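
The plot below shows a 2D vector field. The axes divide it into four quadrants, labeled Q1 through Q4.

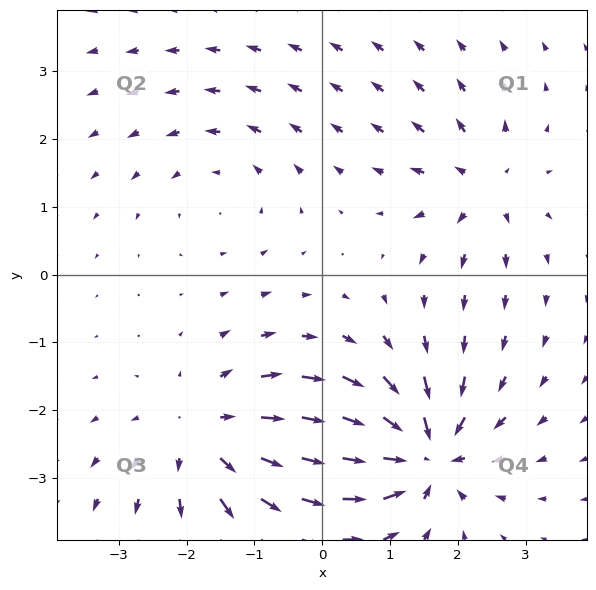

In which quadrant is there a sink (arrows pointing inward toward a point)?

The sink sits at approximately (1.5, -2.6), which lies in quadrant Q4. The divergence there is about -7, negative as expected for a sink.

Q4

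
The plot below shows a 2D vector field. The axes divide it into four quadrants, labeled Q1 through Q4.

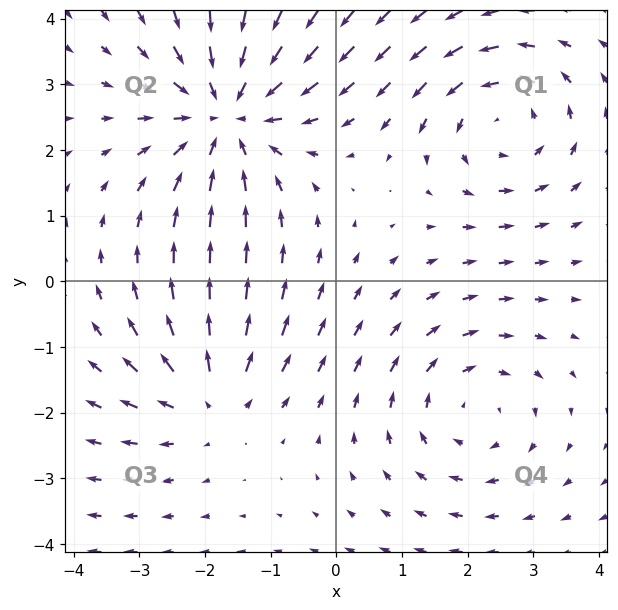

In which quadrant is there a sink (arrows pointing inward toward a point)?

Q2

The sink sits at approximately (-1.7, 2.5), which lies in quadrant Q2. The divergence there is about -4, negative as expected for a sink.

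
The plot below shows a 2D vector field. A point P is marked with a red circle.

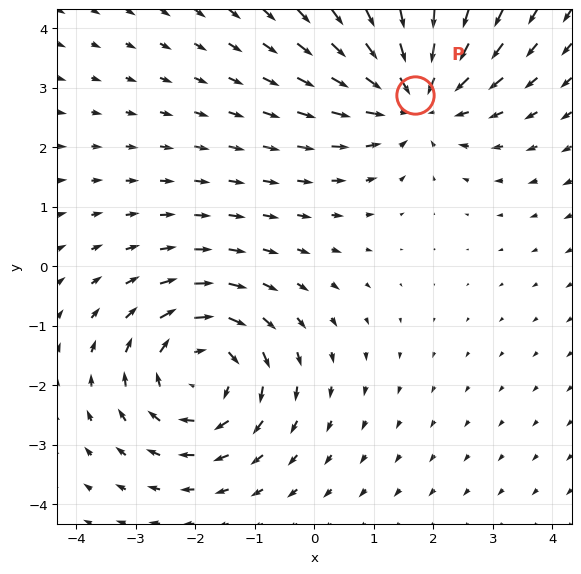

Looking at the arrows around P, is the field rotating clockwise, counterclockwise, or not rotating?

not rotating

Near P at (1.7, 2.9) the arrows show no circulation. The curl there is ≈0.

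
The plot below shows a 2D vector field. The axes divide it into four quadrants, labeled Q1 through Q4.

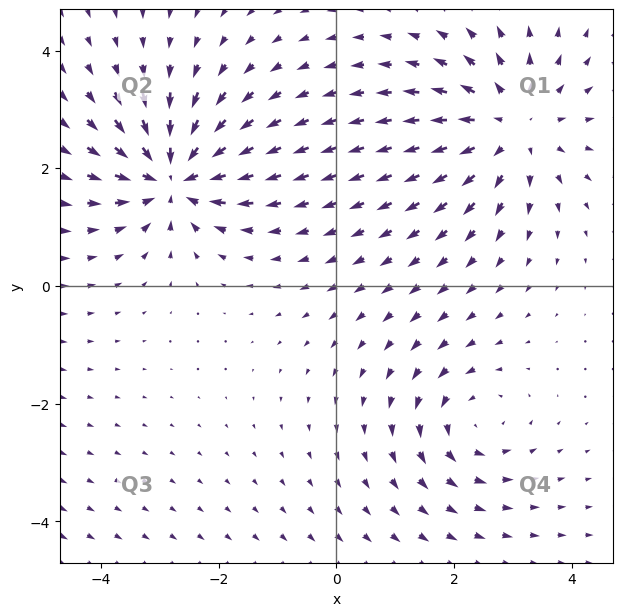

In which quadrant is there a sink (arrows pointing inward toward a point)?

The sink sits at approximately (-2.8, 1.8), which lies in quadrant Q2. The divergence there is about -6, negative as expected for a sink.

Q2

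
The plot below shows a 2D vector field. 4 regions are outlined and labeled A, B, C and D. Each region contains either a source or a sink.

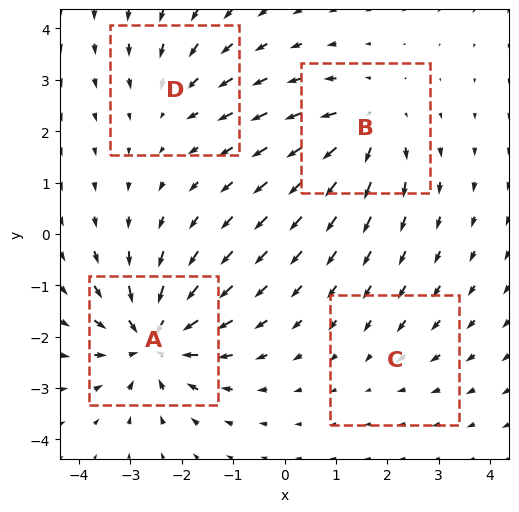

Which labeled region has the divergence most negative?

A

Divergence at each region's feature centre — A: about -8, B: about +5, C: about -2, D: about -3. Region A is most negative.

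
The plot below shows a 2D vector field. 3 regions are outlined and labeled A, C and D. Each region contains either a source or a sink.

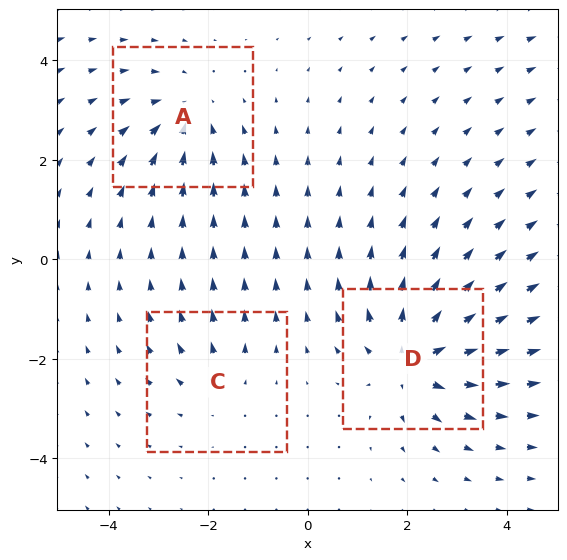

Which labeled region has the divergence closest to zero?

Divergence at each region's feature centre — A: about -3, C: about +2, D: about +5. Region C is closest to zero.

C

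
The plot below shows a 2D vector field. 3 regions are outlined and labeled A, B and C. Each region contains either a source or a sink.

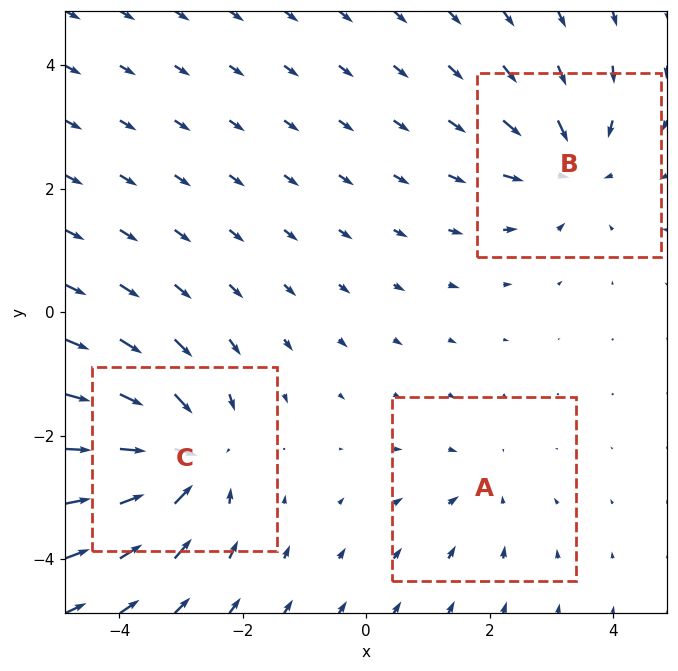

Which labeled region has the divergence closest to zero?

A

Divergence at each region's feature centre — A: about -2, B: about -4, C: about -5. Region A is closest to zero.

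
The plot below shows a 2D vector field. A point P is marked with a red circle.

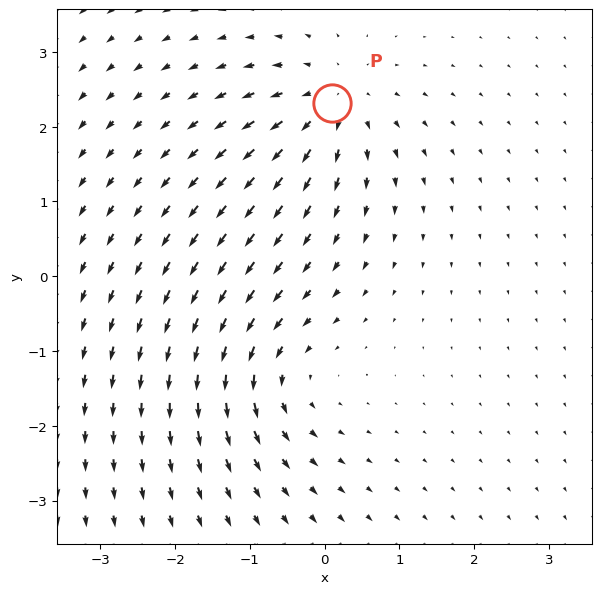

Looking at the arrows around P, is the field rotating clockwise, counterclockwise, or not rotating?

Near P at (0.1, 2.3) the arrows show no circulation. The curl there is ≈0.

not rotating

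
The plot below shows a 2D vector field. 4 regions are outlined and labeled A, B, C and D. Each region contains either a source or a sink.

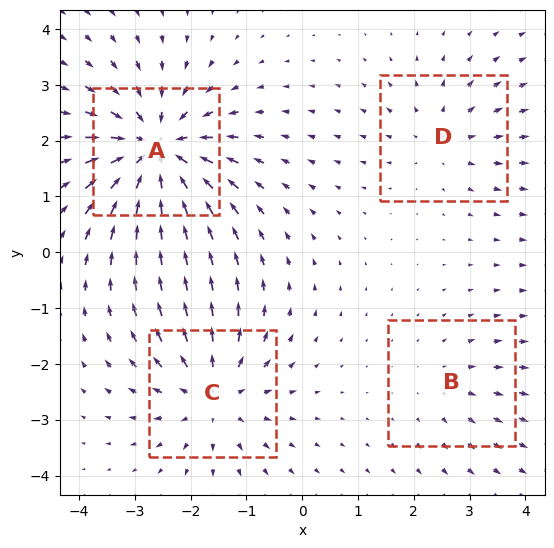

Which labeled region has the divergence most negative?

Divergence at each region's feature centre — A: about -7, B: about +2, C: about +5, D: about +3. Region A is most negative.

A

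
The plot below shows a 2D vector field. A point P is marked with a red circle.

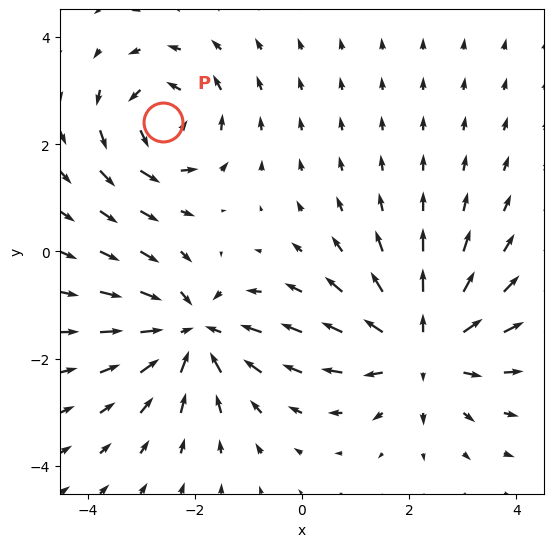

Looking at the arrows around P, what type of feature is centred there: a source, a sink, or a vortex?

vortex

At P (-2.6, 2.4) the arrows circulate counterclockwise. Divergence ≈0, curl about +5 — near-zero divergence with nonzero curl is a vortex.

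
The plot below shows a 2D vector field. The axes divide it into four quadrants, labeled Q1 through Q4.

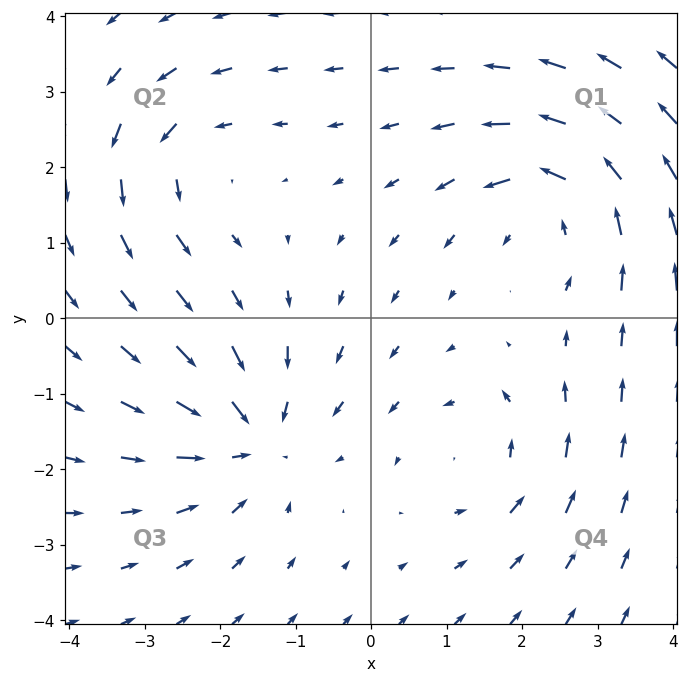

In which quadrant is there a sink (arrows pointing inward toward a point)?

The sink sits at approximately (-1.6, -1.6), which lies in quadrant Q3. The divergence there is about -5, negative as expected for a sink.

Q3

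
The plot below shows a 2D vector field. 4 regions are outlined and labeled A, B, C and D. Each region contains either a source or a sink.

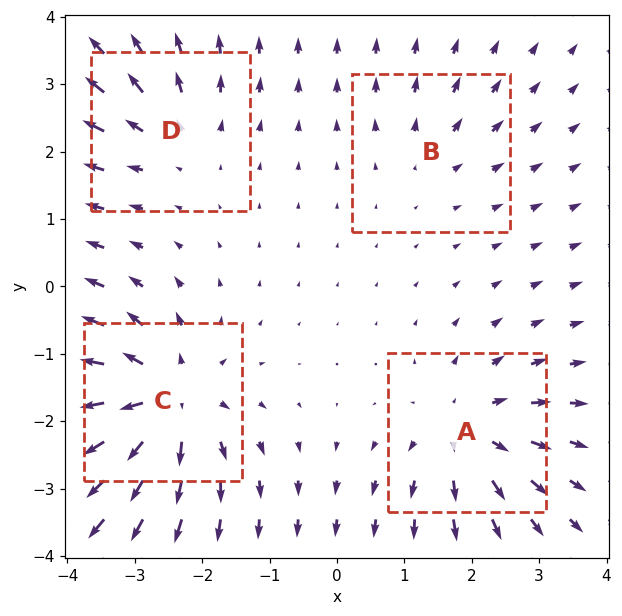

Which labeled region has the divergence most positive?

Divergence at each region's feature centre — A: about +5, B: about +2, C: about +7, D: about +4. Region C is most positive.

C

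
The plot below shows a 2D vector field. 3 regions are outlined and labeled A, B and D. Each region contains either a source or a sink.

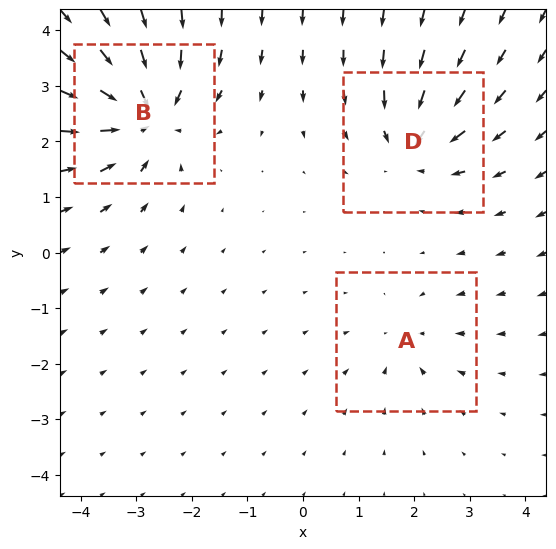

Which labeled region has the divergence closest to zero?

A

Divergence at each region's feature centre — A: about -2, B: about -5, D: about -4. Region A is closest to zero.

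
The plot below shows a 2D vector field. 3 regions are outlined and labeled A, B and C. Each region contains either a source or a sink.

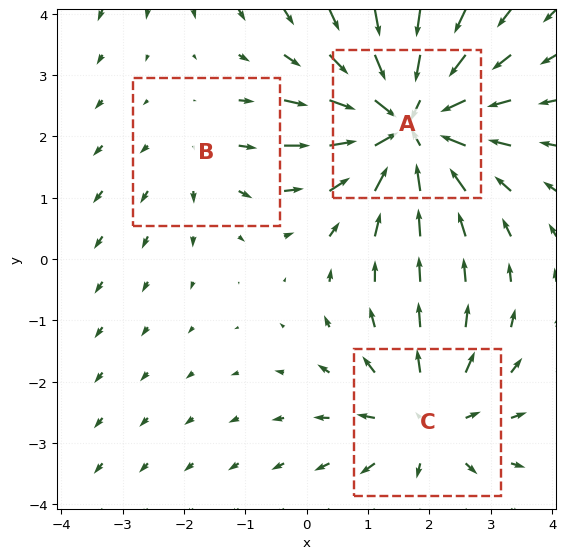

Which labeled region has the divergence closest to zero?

Divergence at each region's feature centre — A: about -4, B: about +1, C: about +3. Region B is closest to zero.

B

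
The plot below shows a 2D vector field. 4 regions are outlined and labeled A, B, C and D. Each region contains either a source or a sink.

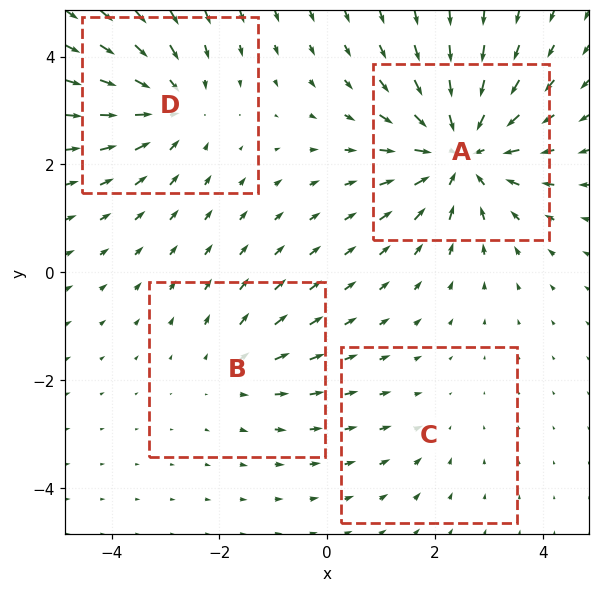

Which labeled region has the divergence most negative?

A

Divergence at each region's feature centre — A: about -7, B: about +3, C: about -2, D: about -4. Region A is most negative.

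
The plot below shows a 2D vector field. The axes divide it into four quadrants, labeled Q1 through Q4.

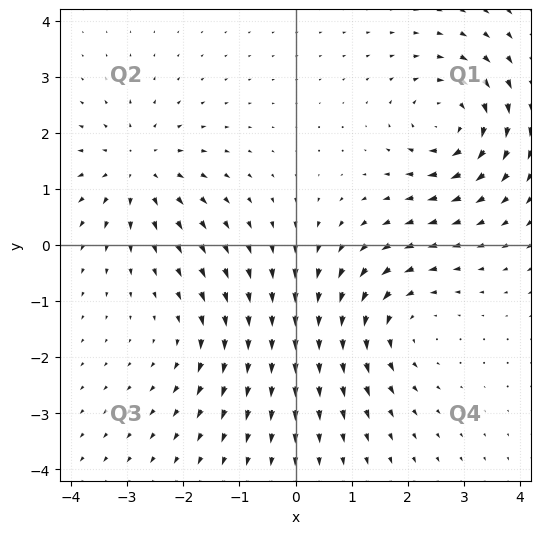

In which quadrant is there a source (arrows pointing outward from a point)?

The source sits at approximately (-2.8, 1.4), which lies in quadrant Q2. The divergence there is about +4, positive as expected for a source.

Q2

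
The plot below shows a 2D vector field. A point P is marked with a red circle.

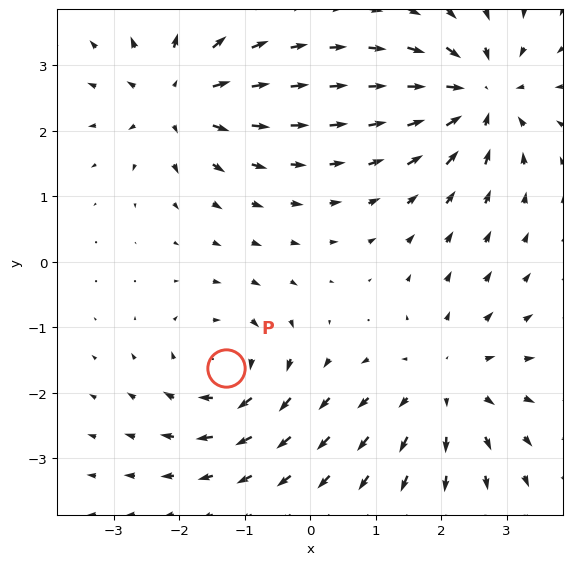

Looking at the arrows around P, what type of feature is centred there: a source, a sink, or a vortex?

vortex

At P (-1.3, -1.6) the arrows circulate clockwise. Divergence ≈0, curl about -5 — near-zero divergence with nonzero curl is a vortex.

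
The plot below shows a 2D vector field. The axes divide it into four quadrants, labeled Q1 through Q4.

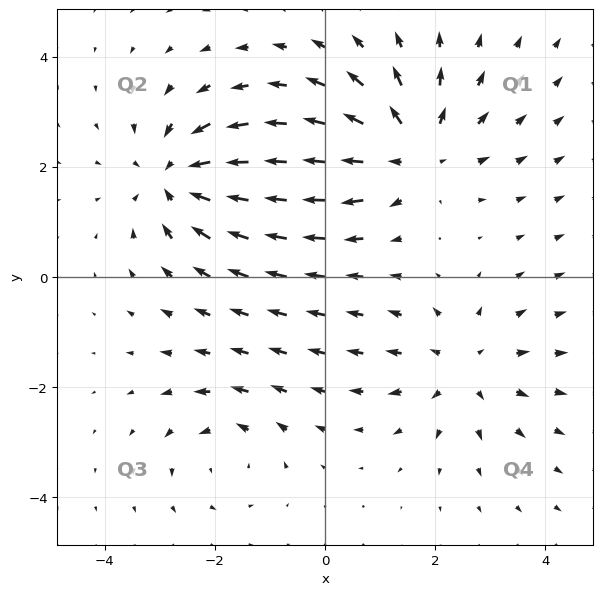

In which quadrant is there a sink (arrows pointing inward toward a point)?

Q2

The sink sits at approximately (-2.7, 1.8), which lies in quadrant Q2. The divergence there is about -5, negative as expected for a sink.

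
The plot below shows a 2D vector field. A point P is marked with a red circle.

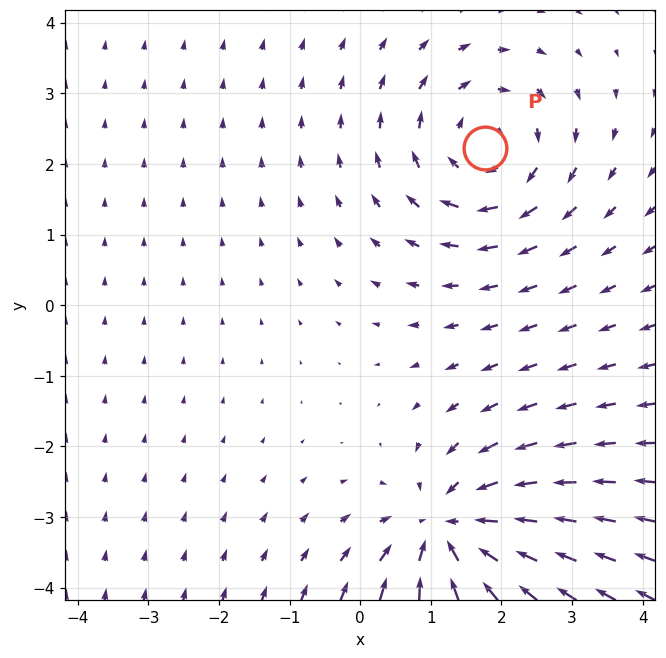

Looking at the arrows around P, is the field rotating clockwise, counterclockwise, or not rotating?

Near P at (1.8, 2.2) the arrows circulate clockwise. The curl (z-component) there is about -3; negative curl means clockwise rotation.

clockwise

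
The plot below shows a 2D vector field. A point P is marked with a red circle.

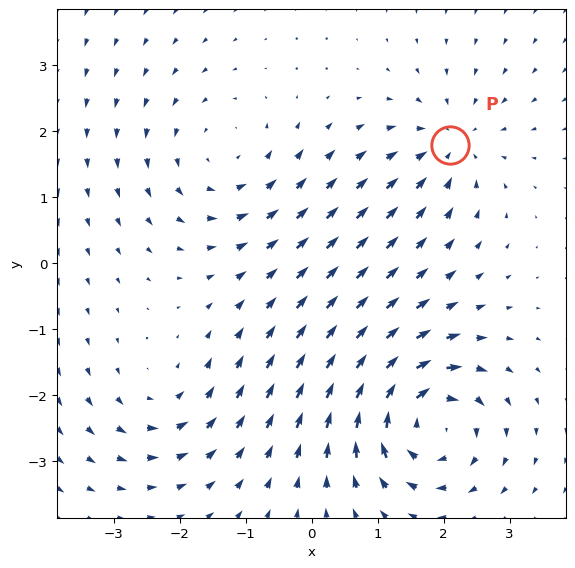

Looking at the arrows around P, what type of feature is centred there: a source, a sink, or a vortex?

sink

At P (2.1, 1.8) the arrows converge inward. Divergence about -4, curl ≈0 — negative divergence with near-zero curl is a sink.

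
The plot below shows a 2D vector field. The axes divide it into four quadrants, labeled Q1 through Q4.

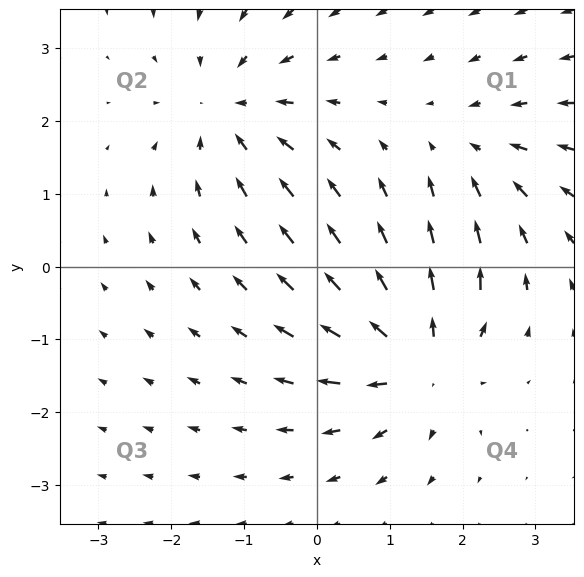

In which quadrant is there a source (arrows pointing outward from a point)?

Q4

The source sits at approximately (1.4, -1.2), which lies in quadrant Q4. The divergence there is about +6, positive as expected for a source.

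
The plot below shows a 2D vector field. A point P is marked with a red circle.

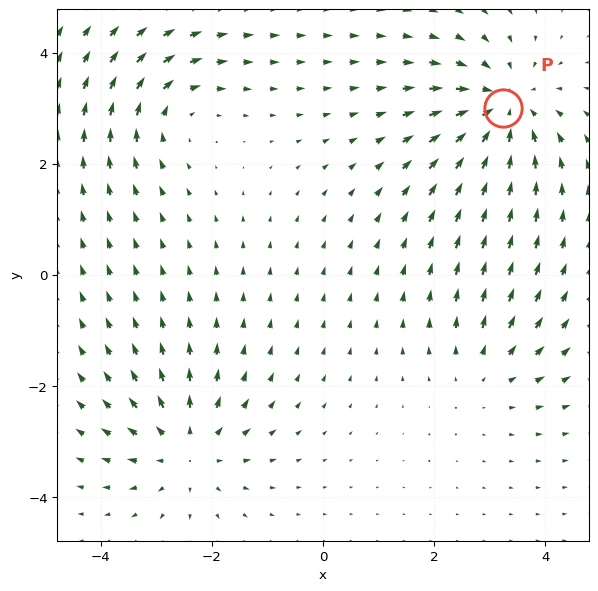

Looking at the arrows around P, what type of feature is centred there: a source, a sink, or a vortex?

At P (3.2, 3.0) the arrows converge inward. Divergence about -5, curl ≈0 — negative divergence with near-zero curl is a sink.

sink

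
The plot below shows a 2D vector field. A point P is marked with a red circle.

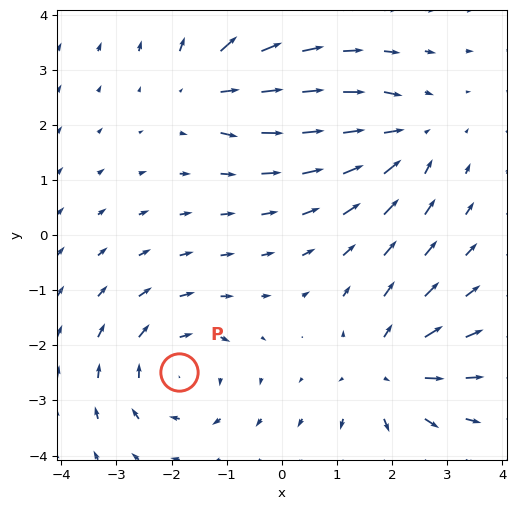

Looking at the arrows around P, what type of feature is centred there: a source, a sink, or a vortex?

vortex

At P (-1.9, -2.5) the arrows circulate clockwise. Divergence ≈0, curl about -3 — near-zero divergence with nonzero curl is a vortex.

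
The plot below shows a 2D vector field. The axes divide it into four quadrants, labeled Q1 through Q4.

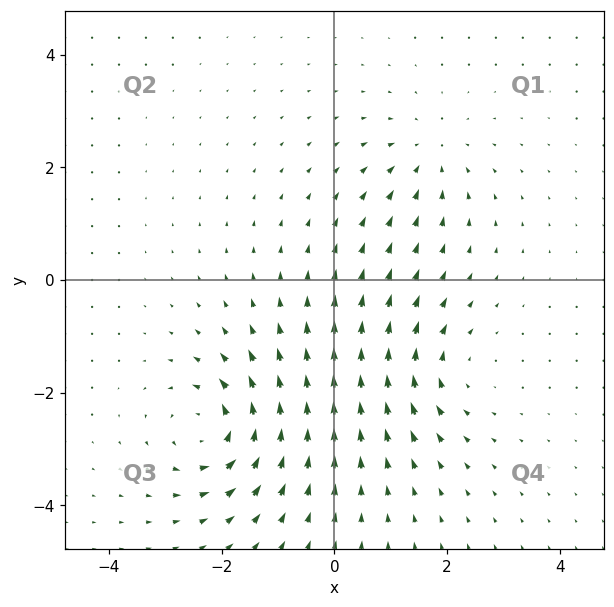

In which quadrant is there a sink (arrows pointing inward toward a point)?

The sink sits at approximately (1.7, 2.2), which lies in quadrant Q1. The divergence there is about -3, negative as expected for a sink.

Q1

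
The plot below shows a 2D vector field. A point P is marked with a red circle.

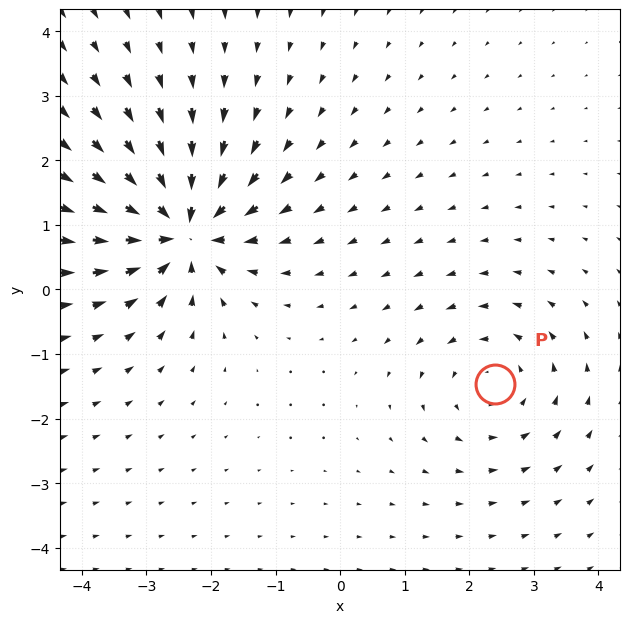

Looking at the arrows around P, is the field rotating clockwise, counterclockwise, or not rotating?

counterclockwise

Near P at (2.4, -1.5) the arrows circulate counterclockwise. The curl (z-component) there is about +3; positive curl means counterclockwise rotation.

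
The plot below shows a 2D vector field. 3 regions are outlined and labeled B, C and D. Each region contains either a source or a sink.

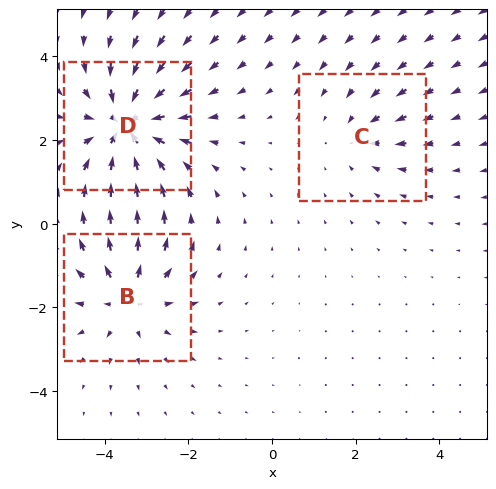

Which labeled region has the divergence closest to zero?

C

Divergence at each region's feature centre — B: about +4, C: about -2, D: about -5. Region C is closest to zero.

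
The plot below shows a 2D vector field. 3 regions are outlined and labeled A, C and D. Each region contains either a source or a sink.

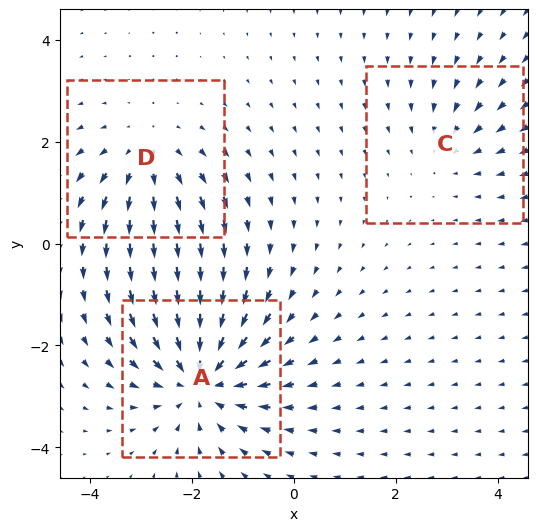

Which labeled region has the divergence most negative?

Divergence at each region's feature centre — A: about -4, C: about -2, D: about +3. Region A is most negative.

A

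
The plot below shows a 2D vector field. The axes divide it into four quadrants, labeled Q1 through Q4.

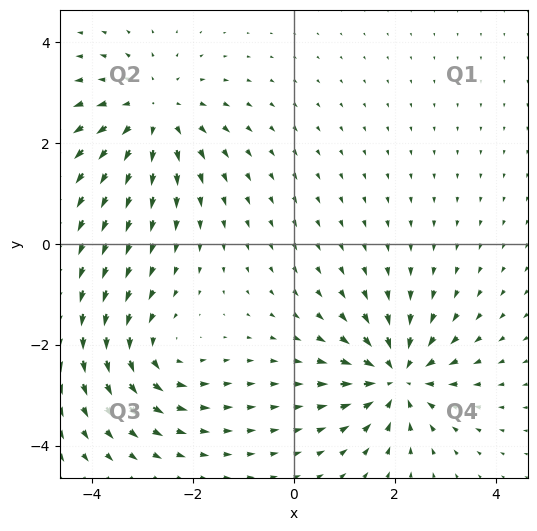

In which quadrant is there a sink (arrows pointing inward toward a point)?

The sink sits at approximately (2.0, -2.6), which lies in quadrant Q4. The divergence there is about -5, negative as expected for a sink.

Q4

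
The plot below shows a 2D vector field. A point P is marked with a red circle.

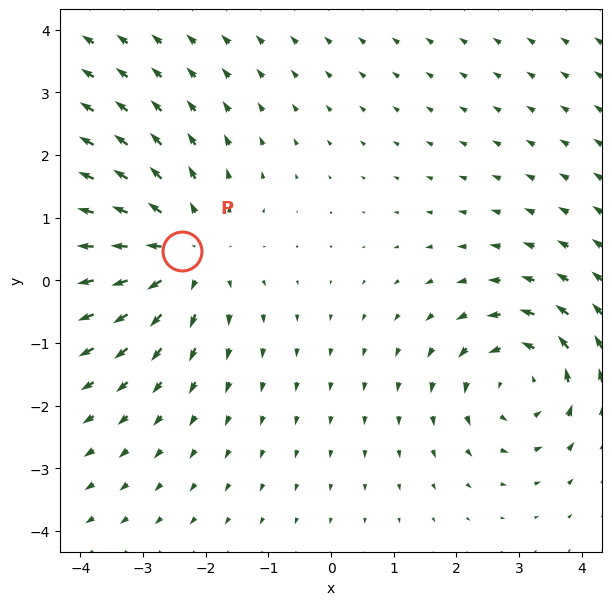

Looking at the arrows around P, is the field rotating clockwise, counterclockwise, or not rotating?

Near P at (-2.4, 0.5) the arrows show no circulation. The curl there is ≈0.

not rotating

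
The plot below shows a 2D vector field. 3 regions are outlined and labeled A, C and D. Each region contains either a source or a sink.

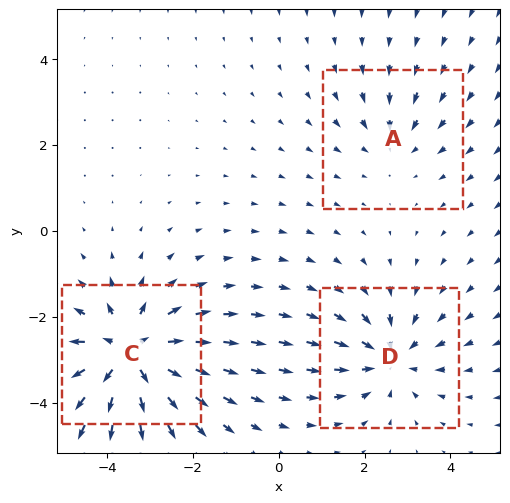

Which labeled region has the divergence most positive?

C

Divergence at each region's feature centre — A: about -2, C: about +4, D: about -3. Region C is most positive.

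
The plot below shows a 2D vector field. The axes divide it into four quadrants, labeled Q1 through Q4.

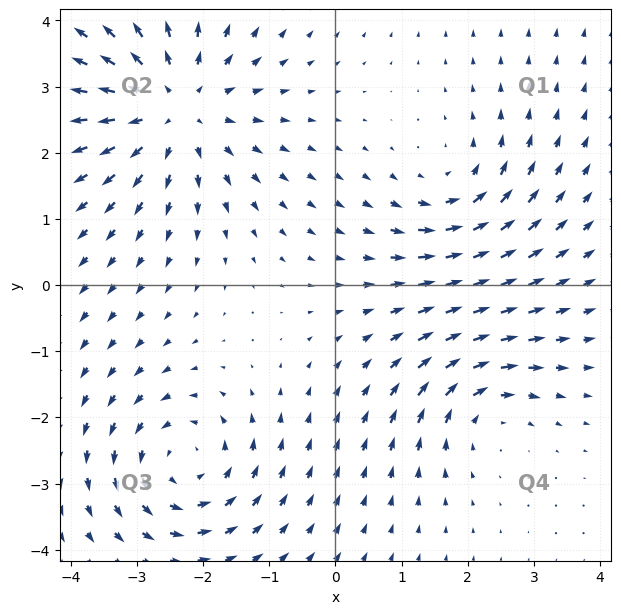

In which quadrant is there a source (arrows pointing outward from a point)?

The source sits at approximately (-2.4, 2.7), which lies in quadrant Q2. The divergence there is about +4, positive as expected for a source.

Q2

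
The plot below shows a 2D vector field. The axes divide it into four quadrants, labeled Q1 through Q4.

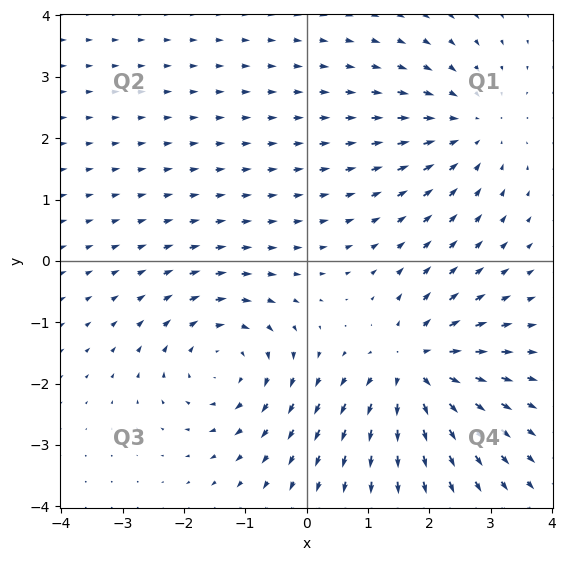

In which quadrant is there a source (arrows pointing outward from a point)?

The source sits at approximately (1.8, -1.7), which lies in quadrant Q4. The divergence there is about +6, positive as expected for a source.

Q4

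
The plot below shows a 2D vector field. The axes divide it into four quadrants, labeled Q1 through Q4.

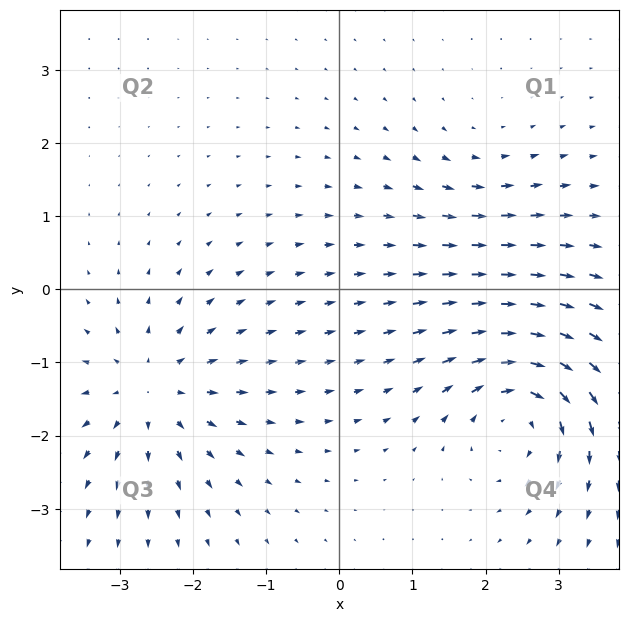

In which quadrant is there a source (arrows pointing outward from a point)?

Q3

The source sits at approximately (-2.5, -1.4), which lies in quadrant Q3. The divergence there is about +5, positive as expected for a source.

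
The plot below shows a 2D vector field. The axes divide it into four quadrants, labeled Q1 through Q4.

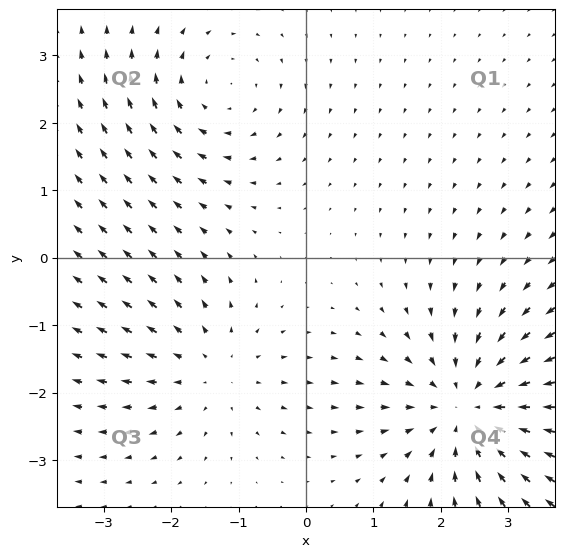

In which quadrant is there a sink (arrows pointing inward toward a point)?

The sink sits at approximately (2.4, -2.2), which lies in quadrant Q4. The divergence there is about -4, negative as expected for a sink.

Q4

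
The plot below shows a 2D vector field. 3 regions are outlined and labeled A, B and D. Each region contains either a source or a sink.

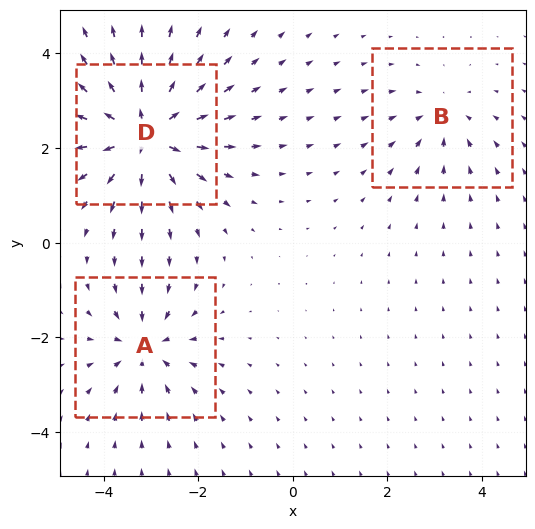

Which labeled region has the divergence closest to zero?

B

Divergence at each region's feature centre — A: about -4, B: about -2, D: about +6. Region B is closest to zero.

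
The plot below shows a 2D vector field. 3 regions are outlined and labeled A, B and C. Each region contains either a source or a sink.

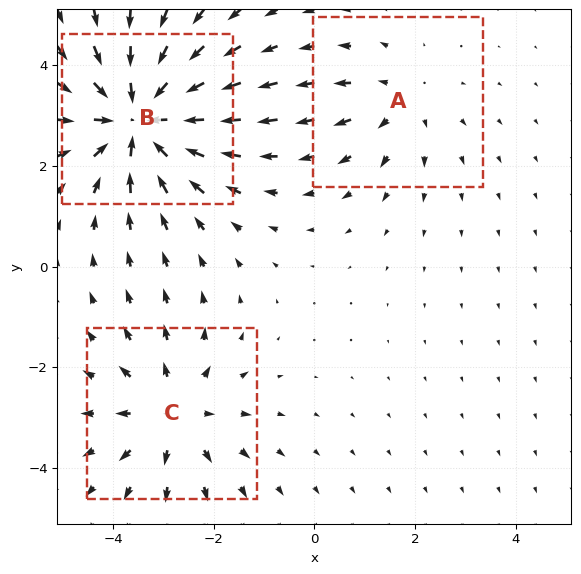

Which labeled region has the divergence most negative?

B

Divergence at each region's feature centre — A: about +2, B: about -4, C: about +3. Region B is most negative.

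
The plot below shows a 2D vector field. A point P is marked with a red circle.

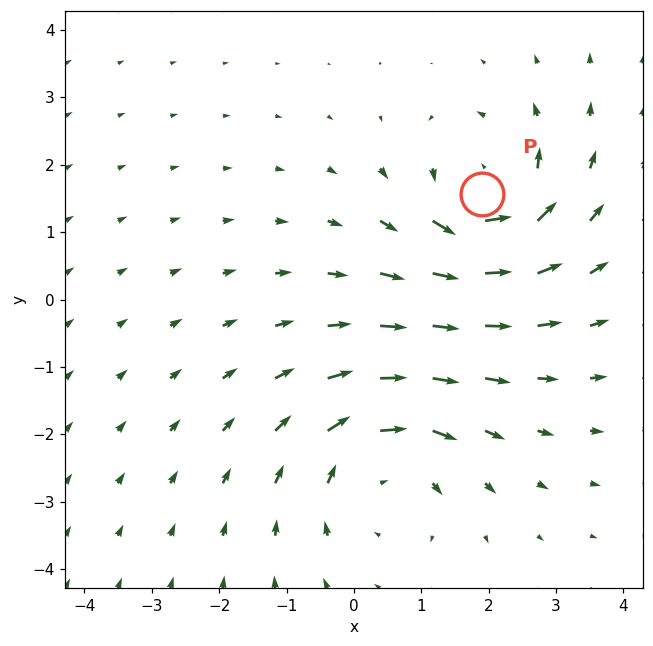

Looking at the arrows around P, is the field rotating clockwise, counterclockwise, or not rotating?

Near P at (1.9, 1.6) the arrows circulate counterclockwise. The curl (z-component) there is about +4; positive curl means counterclockwise rotation.

counterclockwise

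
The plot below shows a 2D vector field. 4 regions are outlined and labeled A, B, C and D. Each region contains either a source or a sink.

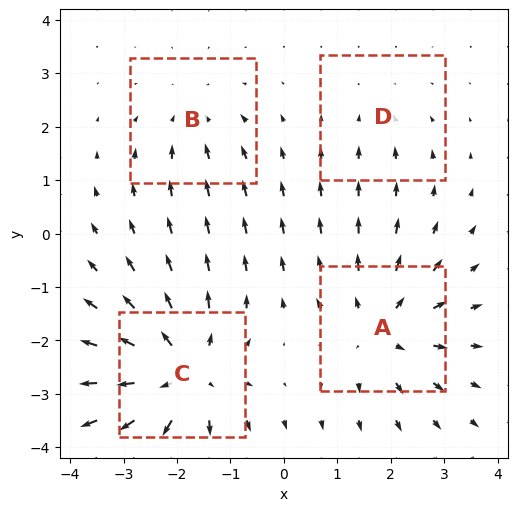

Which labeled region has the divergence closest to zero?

Divergence at each region's feature centre — A: about +5, B: about -3, C: about +6, D: about -2. Region D is closest to zero.

D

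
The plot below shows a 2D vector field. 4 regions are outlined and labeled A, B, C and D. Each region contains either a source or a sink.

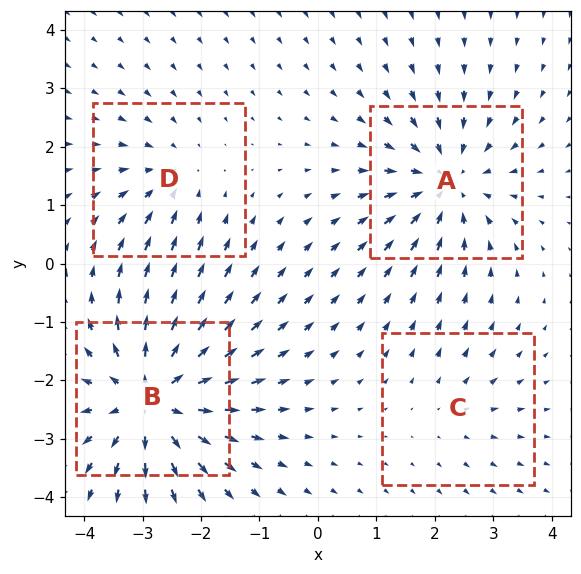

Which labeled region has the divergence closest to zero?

C

Divergence at each region's feature centre — A: about -5, B: about +6, C: about +2, D: about -3. Region C is closest to zero.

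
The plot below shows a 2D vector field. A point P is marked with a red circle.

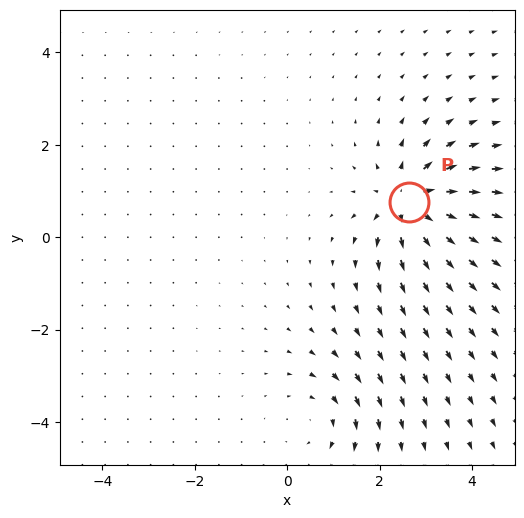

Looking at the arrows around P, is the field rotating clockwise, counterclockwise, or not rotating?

Near P at (2.6, 0.8) the arrows show no circulation. The curl there is ≈0.

not rotating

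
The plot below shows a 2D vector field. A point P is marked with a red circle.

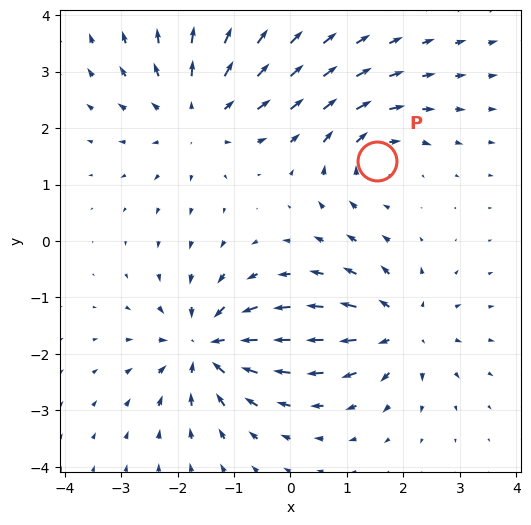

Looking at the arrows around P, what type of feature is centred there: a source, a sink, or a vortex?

vortex

At P (1.5, 1.4) the arrows circulate clockwise. Divergence ≈0, curl about -4 — near-zero divergence with nonzero curl is a vortex.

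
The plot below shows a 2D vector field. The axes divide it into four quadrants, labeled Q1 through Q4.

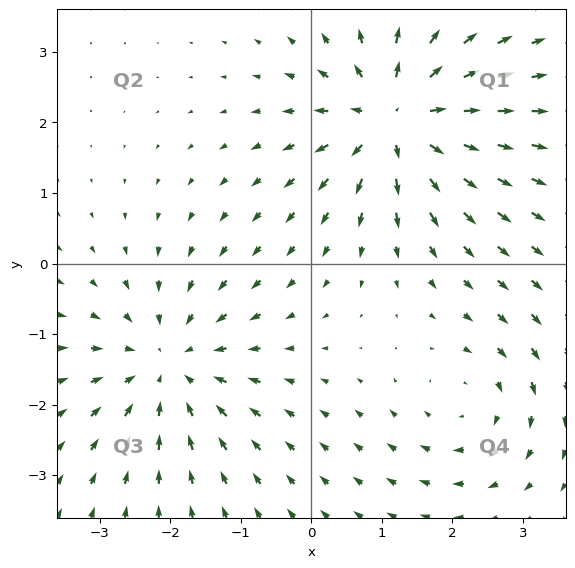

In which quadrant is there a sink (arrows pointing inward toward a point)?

The sink sits at approximately (-2.0, -1.4), which lies in quadrant Q3. The divergence there is about -3, negative as expected for a sink.

Q3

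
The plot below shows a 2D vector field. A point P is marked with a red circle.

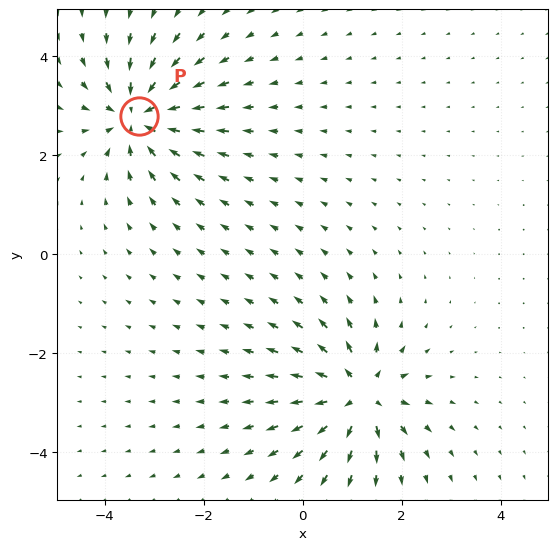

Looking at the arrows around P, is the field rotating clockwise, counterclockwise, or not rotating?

not rotating

Near P at (-3.3, 2.8) the arrows show no circulation. The curl there is ≈0.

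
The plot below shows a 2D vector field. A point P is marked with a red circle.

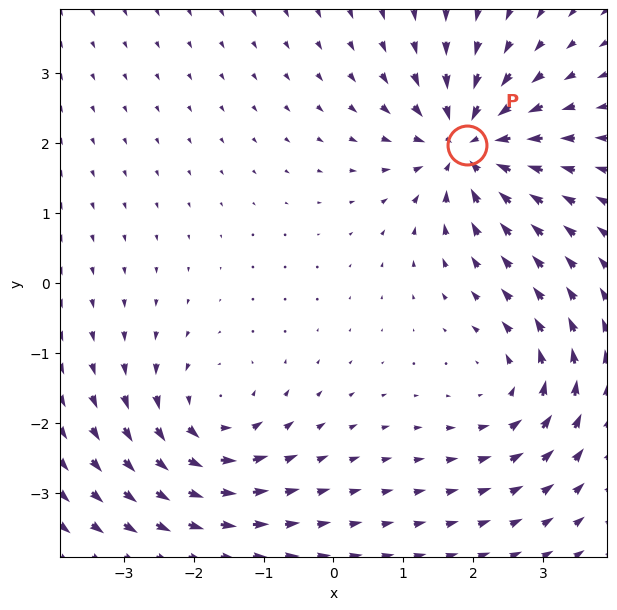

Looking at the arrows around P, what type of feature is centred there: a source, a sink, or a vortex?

sink

At P (1.9, 2.0) the arrows converge inward. Divergence about -7, curl ≈0 — negative divergence with near-zero curl is a sink.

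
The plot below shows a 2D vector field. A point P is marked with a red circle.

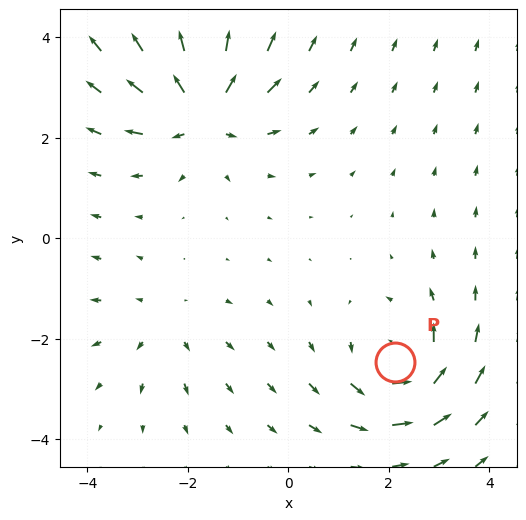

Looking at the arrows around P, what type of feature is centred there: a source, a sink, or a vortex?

At P (2.1, -2.5) the arrows circulate counterclockwise. Divergence ≈0, curl about +6 — near-zero divergence with nonzero curl is a vortex.

vortex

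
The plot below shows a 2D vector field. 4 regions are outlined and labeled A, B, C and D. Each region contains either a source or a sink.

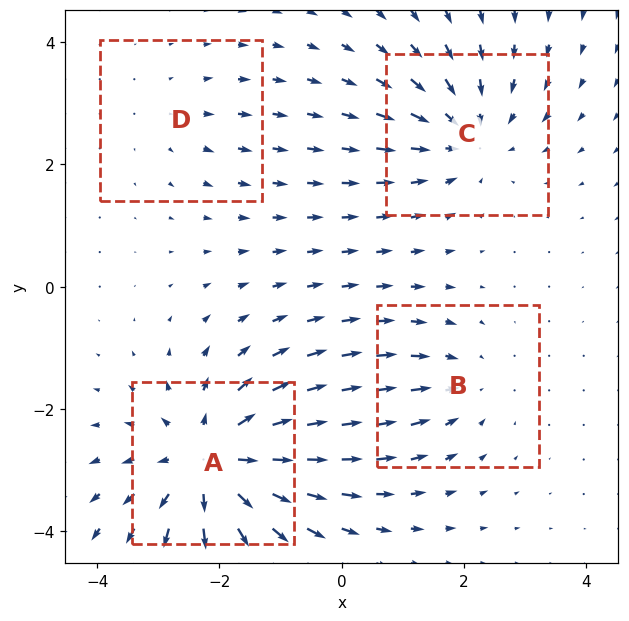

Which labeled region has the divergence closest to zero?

Divergence at each region's feature centre — A: about +7, B: about -3, C: about -4, D: about +2. Region D is closest to zero.

D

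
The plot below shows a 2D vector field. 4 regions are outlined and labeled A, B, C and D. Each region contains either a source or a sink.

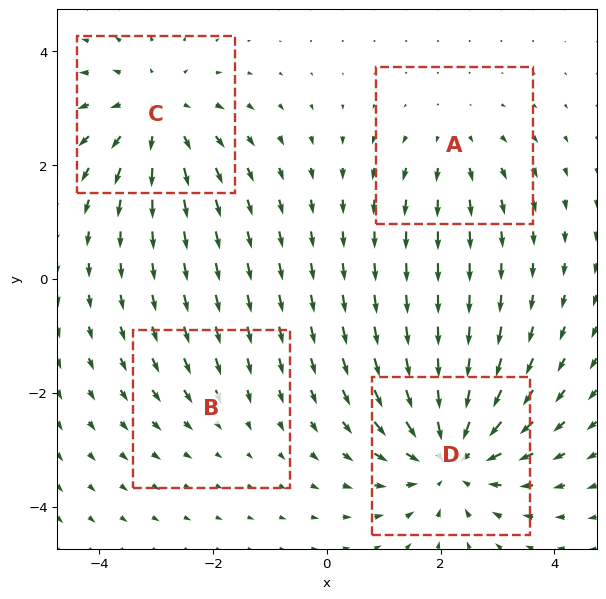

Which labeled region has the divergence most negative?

D

Divergence at each region's feature centre — A: about +3, B: about -2, C: about +4, D: about -6. Region D is most negative.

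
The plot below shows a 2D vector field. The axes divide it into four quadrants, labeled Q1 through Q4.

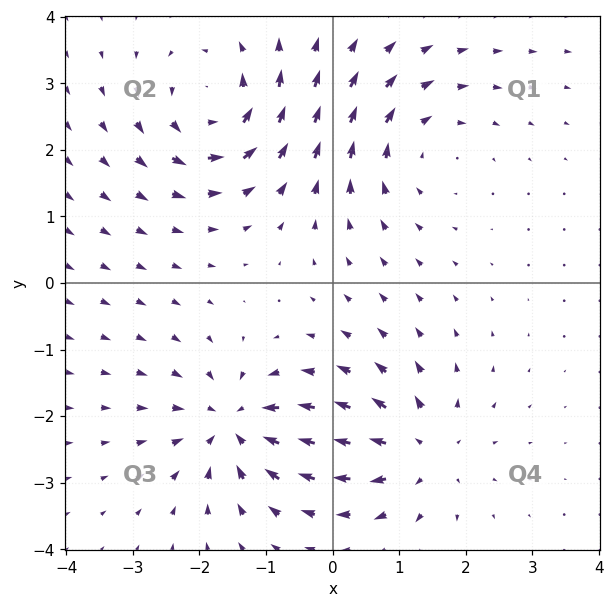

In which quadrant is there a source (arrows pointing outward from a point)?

The source sits at approximately (1.3, -2.5), which lies in quadrant Q4. The divergence there is about +4, positive as expected for a source.

Q4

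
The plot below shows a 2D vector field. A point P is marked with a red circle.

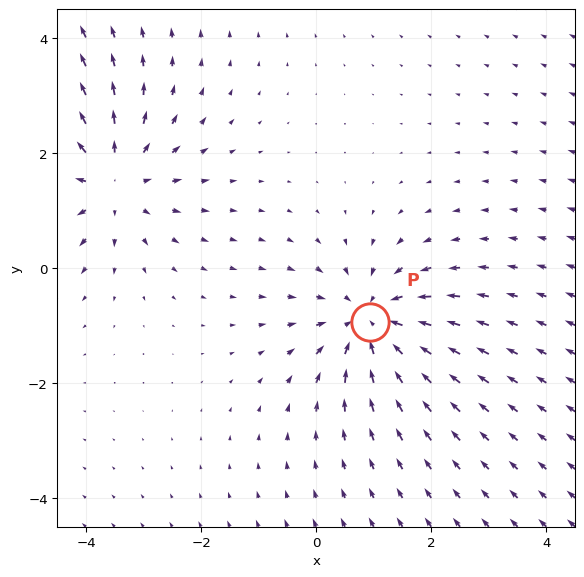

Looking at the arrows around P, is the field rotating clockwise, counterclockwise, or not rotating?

Near P at (0.9, -0.9) the arrows show no circulation. The curl there is ≈0.

not rotating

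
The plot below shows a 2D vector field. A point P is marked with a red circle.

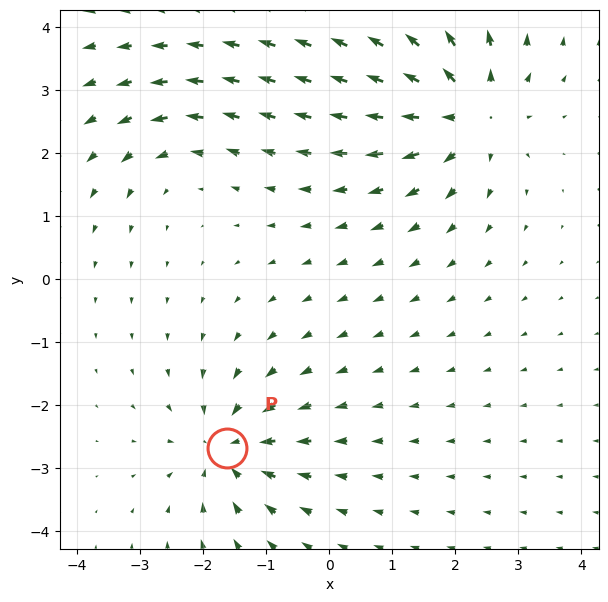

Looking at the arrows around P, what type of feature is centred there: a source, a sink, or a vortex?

At P (-1.6, -2.7) the arrows converge inward. Divergence about -5, curl ≈0 — negative divergence with near-zero curl is a sink.

sink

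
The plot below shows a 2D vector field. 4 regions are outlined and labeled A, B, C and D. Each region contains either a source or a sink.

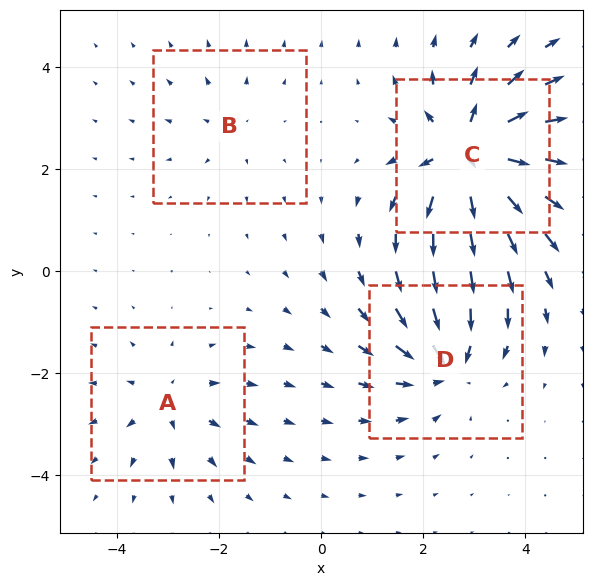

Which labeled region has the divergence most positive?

Divergence at each region's feature centre — A: about +4, B: about +2, C: about +8, D: about -5. Region C is most positive.

C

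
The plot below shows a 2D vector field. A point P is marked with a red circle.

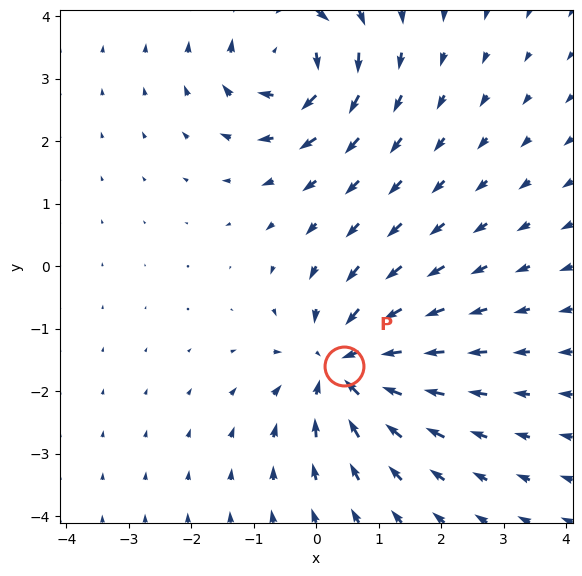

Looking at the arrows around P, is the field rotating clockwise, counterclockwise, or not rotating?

not rotating

Near P at (0.4, -1.6) the arrows show no circulation. The curl there is ≈0.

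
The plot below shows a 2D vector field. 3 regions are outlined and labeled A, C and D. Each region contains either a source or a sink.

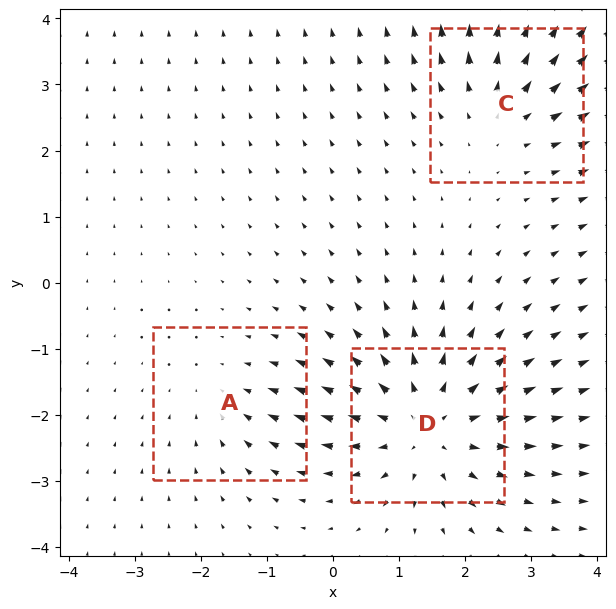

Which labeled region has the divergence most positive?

Divergence at each region's feature centre — A: about -2, C: about +3, D: about +4. Region D is most positive.

D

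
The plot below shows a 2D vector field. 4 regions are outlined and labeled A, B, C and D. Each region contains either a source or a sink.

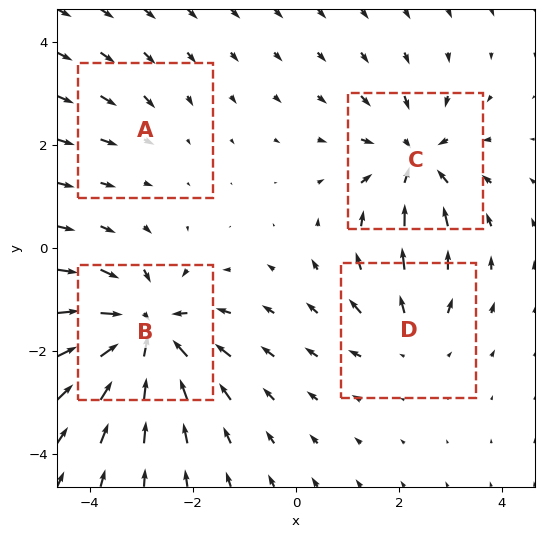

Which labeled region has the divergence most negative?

B

Divergence at each region's feature centre — A: about -2, B: about -7, C: about -5, D: about +3. Region B is most negative.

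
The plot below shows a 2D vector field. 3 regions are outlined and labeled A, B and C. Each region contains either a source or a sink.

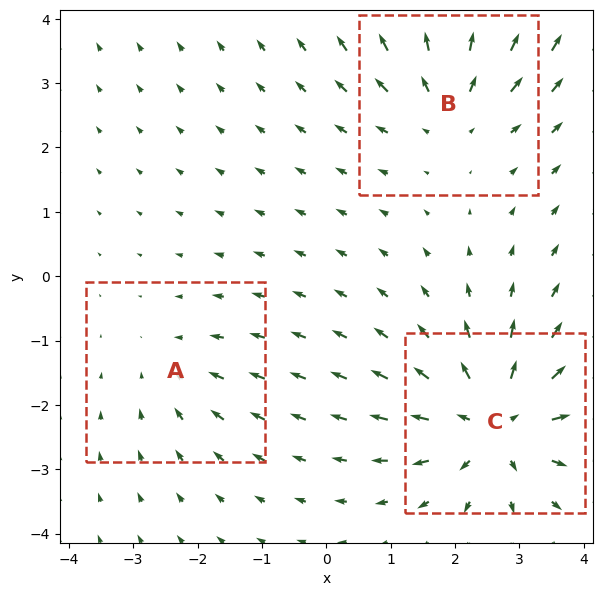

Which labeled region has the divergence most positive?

C

Divergence at each region's feature centre — A: about -2, B: about +3, C: about +5. Region C is most positive.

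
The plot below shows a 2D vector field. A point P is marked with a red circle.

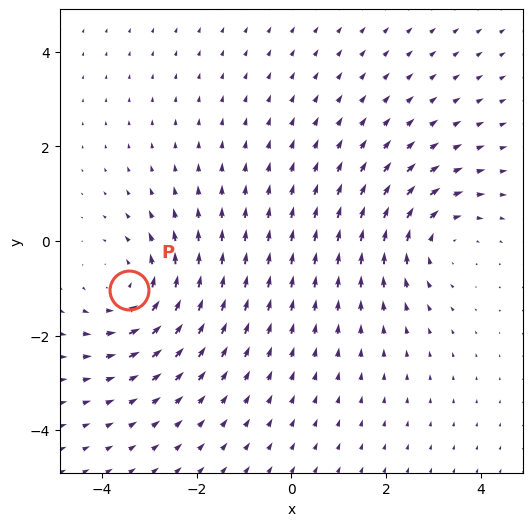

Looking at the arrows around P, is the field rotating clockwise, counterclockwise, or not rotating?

counterclockwise

Near P at (-3.4, -1.0) the arrows circulate counterclockwise. The curl (z-component) there is about +4; positive curl means counterclockwise rotation.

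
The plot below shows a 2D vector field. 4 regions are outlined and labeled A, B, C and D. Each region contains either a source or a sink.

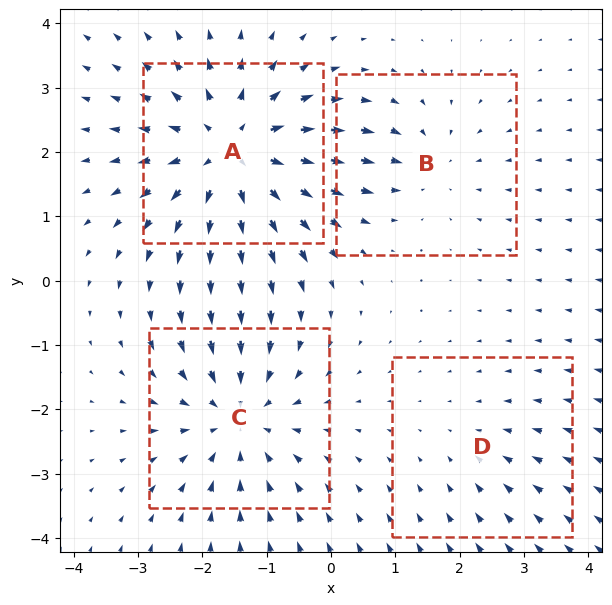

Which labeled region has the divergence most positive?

A

Divergence at each region's feature centre — A: about +6, B: about -3, C: about -4, D: about -2. Region A is most positive.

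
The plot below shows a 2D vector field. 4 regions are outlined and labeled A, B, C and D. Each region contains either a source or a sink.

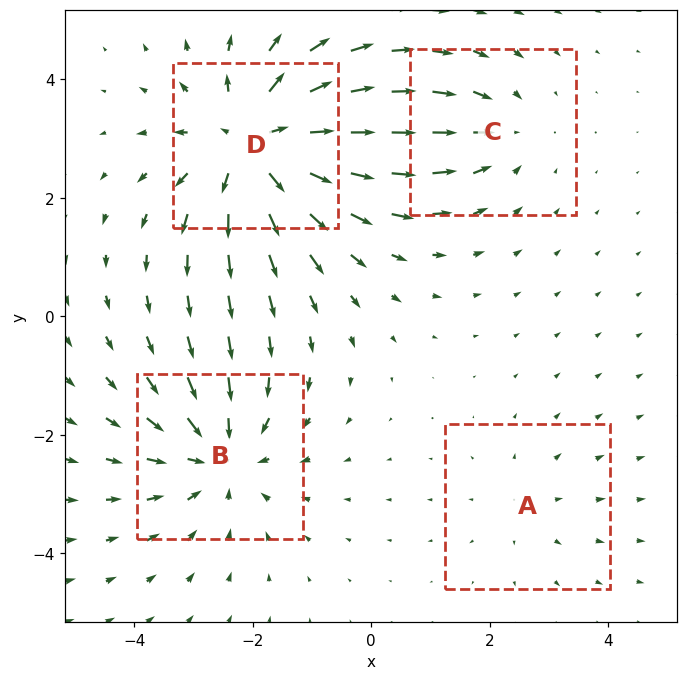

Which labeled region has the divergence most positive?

Divergence at each region's feature centre — A: about +2, B: about -5, C: about -3, D: about +6. Region D is most positive.

D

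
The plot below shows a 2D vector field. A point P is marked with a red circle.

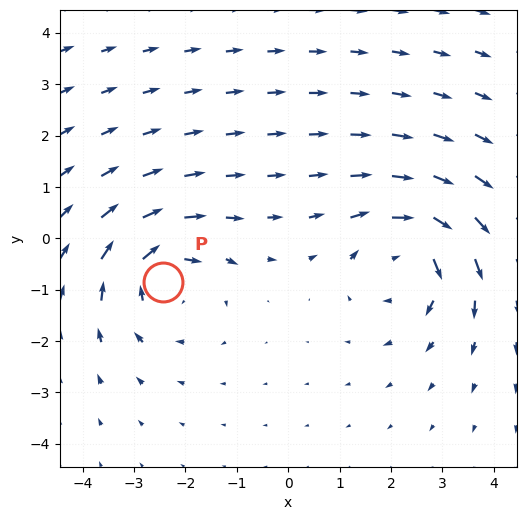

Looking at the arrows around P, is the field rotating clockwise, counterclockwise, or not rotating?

Near P at (-2.4, -0.9) the arrows circulate clockwise. The curl (z-component) there is about -4; negative curl means clockwise rotation.

clockwise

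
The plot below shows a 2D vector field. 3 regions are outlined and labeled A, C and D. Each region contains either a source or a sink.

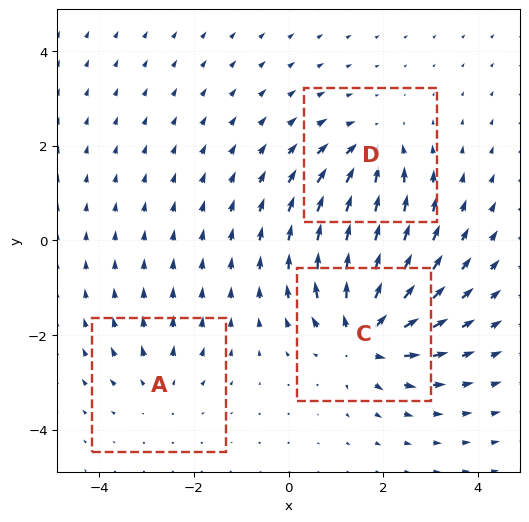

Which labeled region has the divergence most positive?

C

Divergence at each region's feature centre — A: about +2, C: about +6, D: about -4. Region C is most positive.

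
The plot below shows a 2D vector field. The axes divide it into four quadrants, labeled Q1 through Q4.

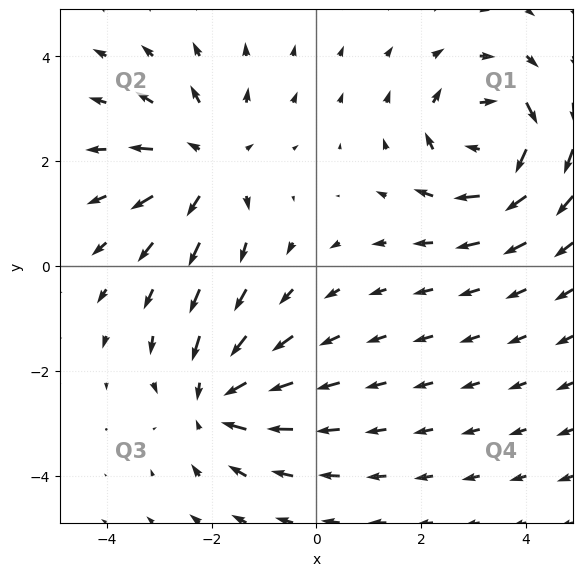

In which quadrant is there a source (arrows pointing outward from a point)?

Q2

The source sits at approximately (-2.1, 2.0), which lies in quadrant Q2. The divergence there is about +4, positive as expected for a source.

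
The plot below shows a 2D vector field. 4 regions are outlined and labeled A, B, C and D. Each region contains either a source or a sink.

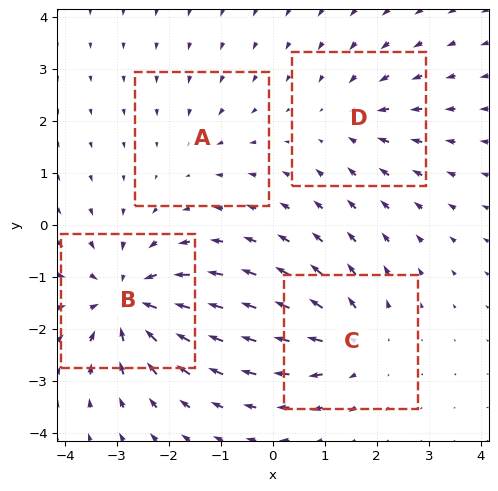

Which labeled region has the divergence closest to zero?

Divergence at each region's feature centre — A: about -2, B: about -7, C: about +5, D: about -3. Region A is closest to zero.

A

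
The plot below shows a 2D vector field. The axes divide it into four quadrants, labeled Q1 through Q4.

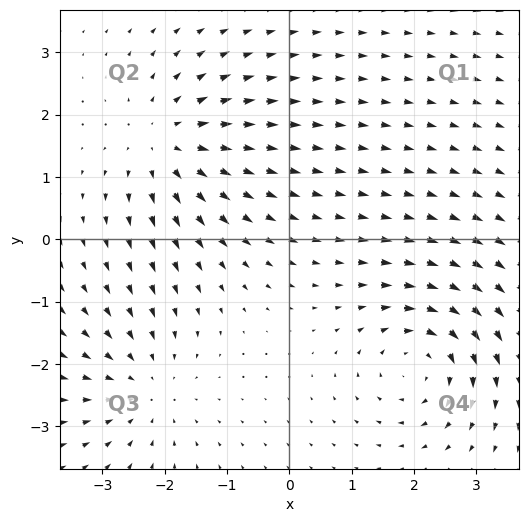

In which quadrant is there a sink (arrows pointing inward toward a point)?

The sink sits at approximately (-2.3, -2.4), which lies in quadrant Q3. The divergence there is about -3, negative as expected for a sink.

Q3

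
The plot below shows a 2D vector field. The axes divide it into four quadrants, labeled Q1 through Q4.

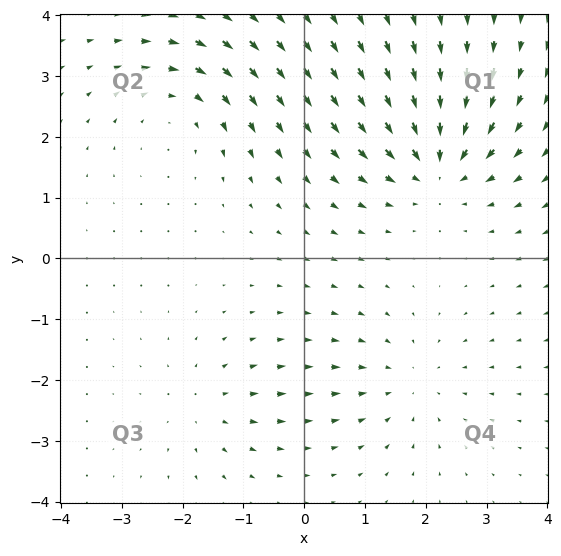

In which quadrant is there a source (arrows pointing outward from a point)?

The source sits at approximately (-1.6, -2.4), which lies in quadrant Q3. The divergence there is about +3, positive as expected for a source.

Q3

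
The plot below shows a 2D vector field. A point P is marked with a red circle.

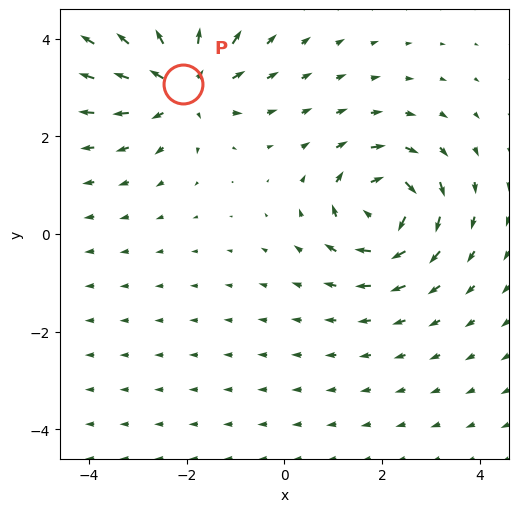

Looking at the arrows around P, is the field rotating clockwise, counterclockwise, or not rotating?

not rotating

Near P at (-2.1, 3.1) the arrows show no circulation. The curl there is ≈0.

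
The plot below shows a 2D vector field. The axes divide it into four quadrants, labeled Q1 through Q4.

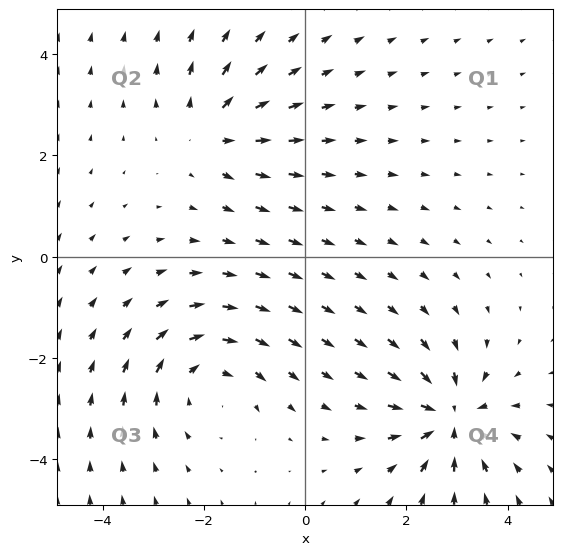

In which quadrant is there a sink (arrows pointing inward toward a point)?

Q4

The sink sits at approximately (2.9, -3.2), which lies in quadrant Q4. The divergence there is about -5, negative as expected for a sink.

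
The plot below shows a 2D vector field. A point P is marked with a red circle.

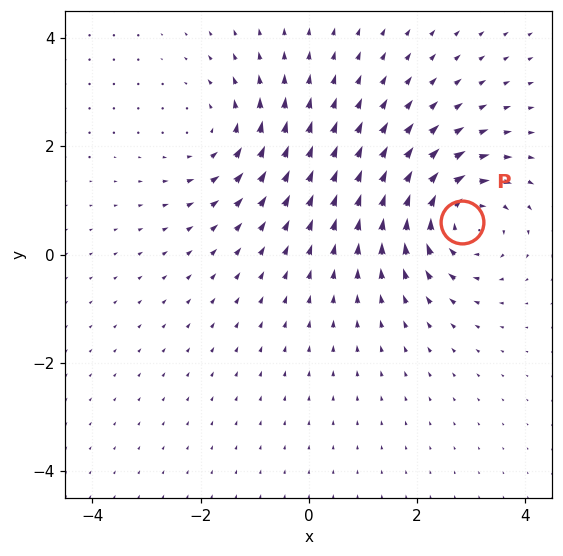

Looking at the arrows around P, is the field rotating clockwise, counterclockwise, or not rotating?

clockwise

Near P at (2.8, 0.6) the arrows circulate clockwise. The curl (z-component) there is about -6; negative curl means clockwise rotation.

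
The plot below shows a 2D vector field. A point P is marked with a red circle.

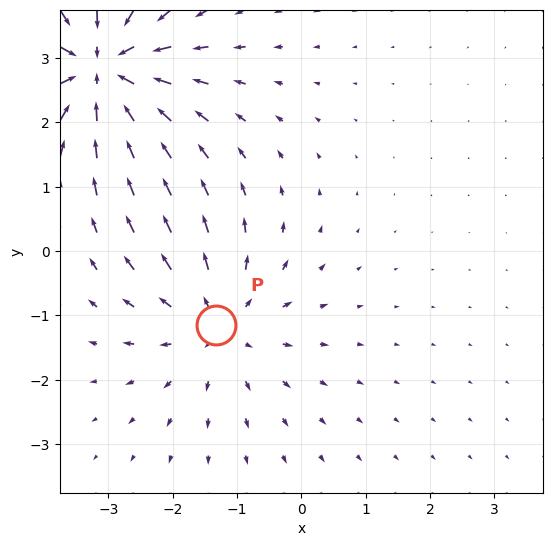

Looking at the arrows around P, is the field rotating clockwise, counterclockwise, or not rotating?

Near P at (-1.3, -1.1) the arrows show no circulation. The curl there is ≈0.

not rotating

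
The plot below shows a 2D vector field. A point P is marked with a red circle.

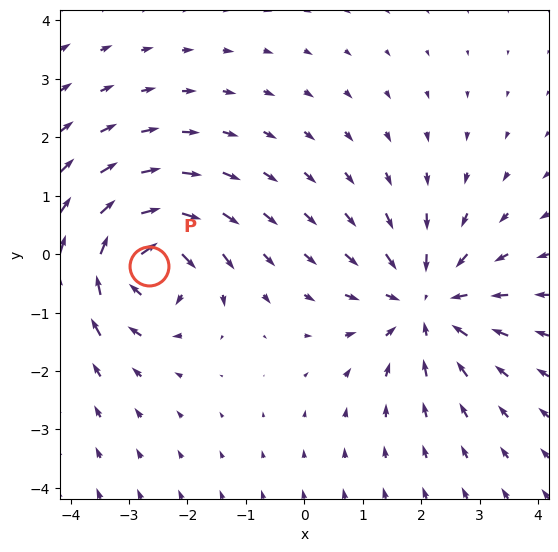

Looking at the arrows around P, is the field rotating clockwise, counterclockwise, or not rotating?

Near P at (-2.7, -0.2) the arrows circulate clockwise. The curl (z-component) there is about -6; negative curl means clockwise rotation.

clockwise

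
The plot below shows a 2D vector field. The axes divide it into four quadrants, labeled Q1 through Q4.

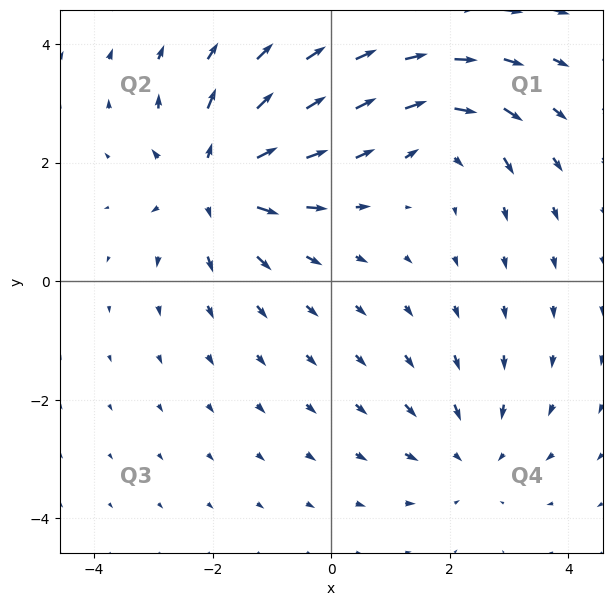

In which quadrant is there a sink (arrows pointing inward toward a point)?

The sink sits at approximately (2.4, -3.0), which lies in quadrant Q4. The divergence there is about -2, negative as expected for a sink.

Q4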